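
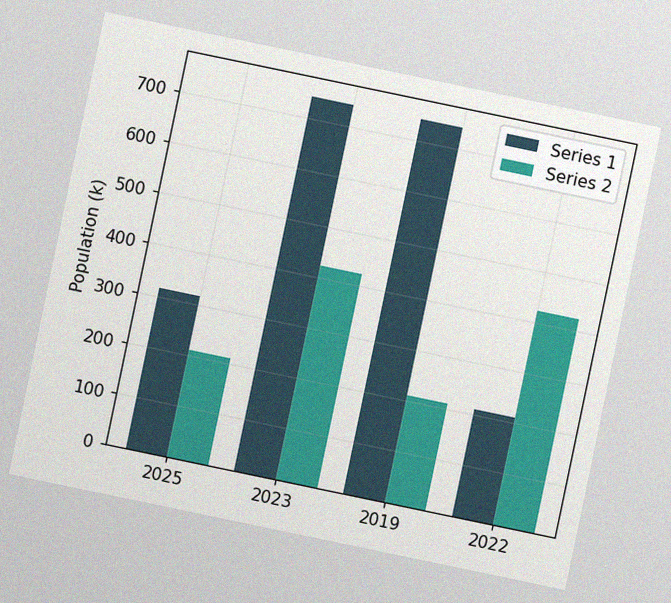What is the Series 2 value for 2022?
424k

The chart is tilted about 12° clockwise, with some photo noise. The Series 2 bar at 2022 reaches 424k on the y-axis.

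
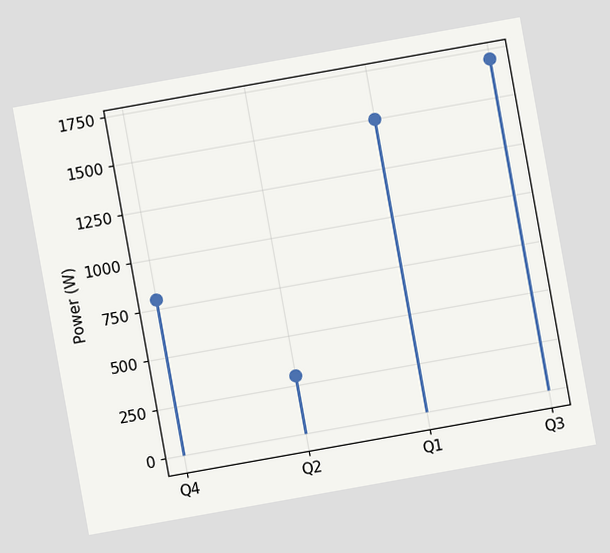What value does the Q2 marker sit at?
The chart is tilted about 10° counter-clockwise. The Q2 marker sits at 300W.

300W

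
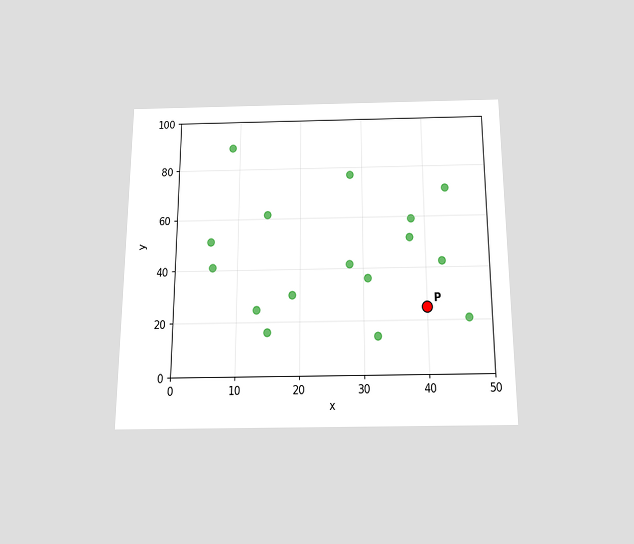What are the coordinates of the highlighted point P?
The chart is viewed slightly from below. Following the gridlines from P to each axis, P sits at (40, 25).

(40, 25)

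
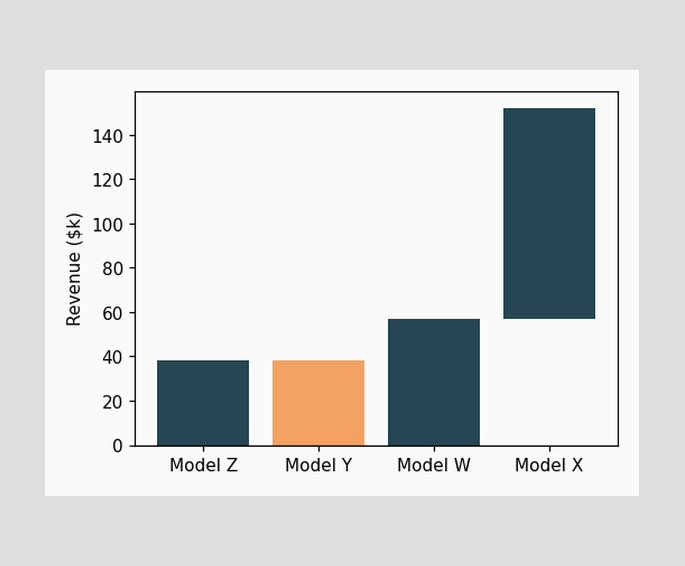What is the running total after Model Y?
After Model Y the running total reaches $0k.

$0k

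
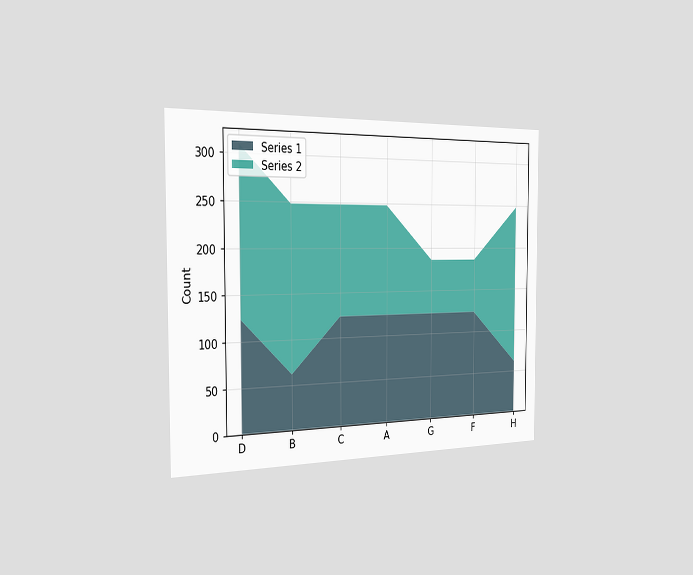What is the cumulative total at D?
310

The chart is viewed slightly from the left. The stacked total at D reaches 310.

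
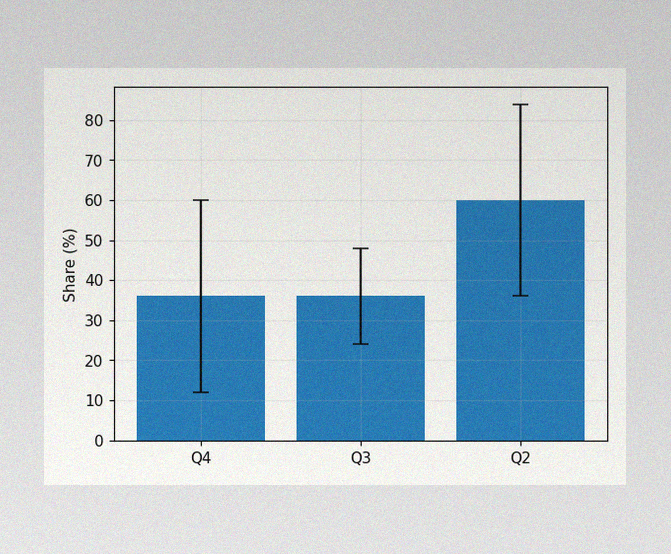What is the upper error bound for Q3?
48%

The image has some photo noise and uneven lighting. The Q3 bar's upper whisker reaches 48%.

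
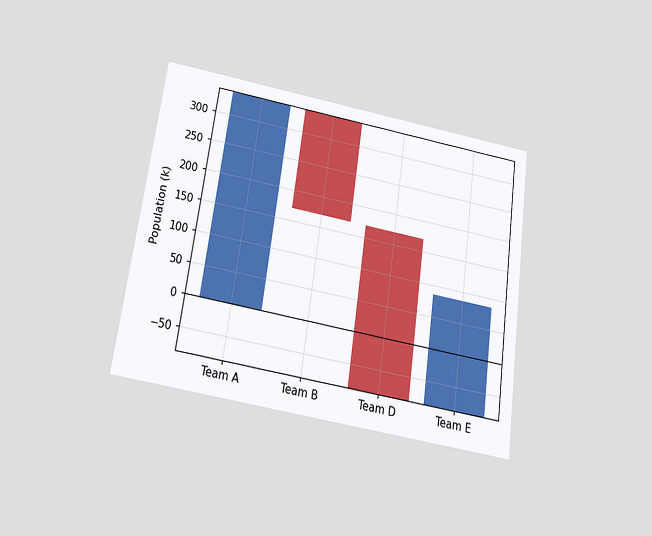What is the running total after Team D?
The chart is tilted about 8° clockwise and viewed slightly from below. After Team D the running total reaches -85k.

-85k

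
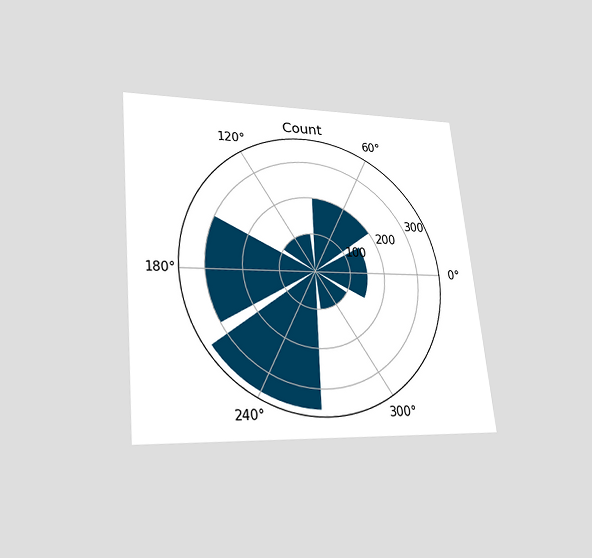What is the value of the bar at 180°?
300

The chart is tilted about 6° counter-clockwise and viewed slightly from below. The bar at 180° reaches 300 on the radial axis.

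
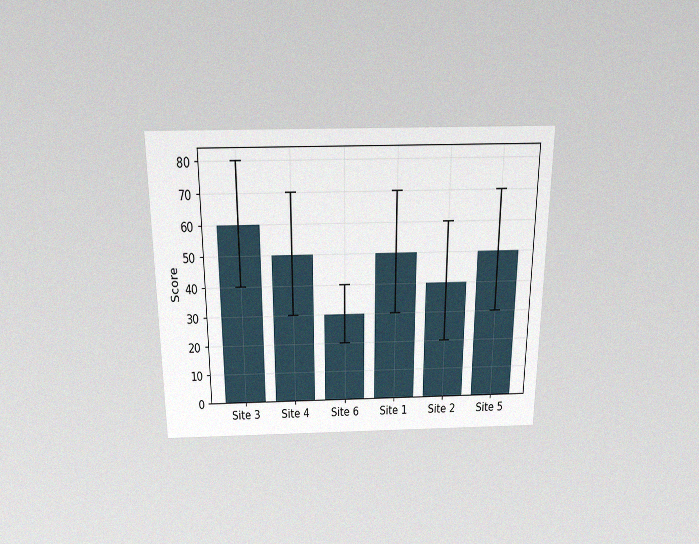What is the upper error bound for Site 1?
70

The chart is viewed slightly from above, with some photo noise. The Site 1 bar's upper whisker reaches 70.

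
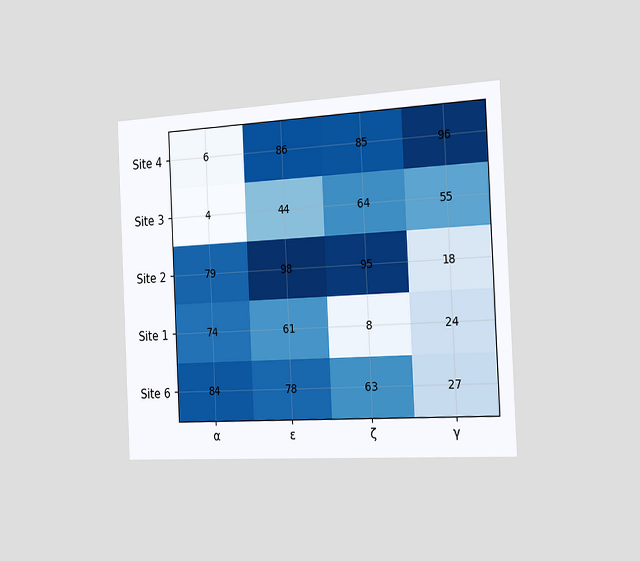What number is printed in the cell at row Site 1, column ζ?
The chart is tilted about 3° counter-clockwise and viewed slightly from the right. The (Site 1, ζ) cell reads 8.

8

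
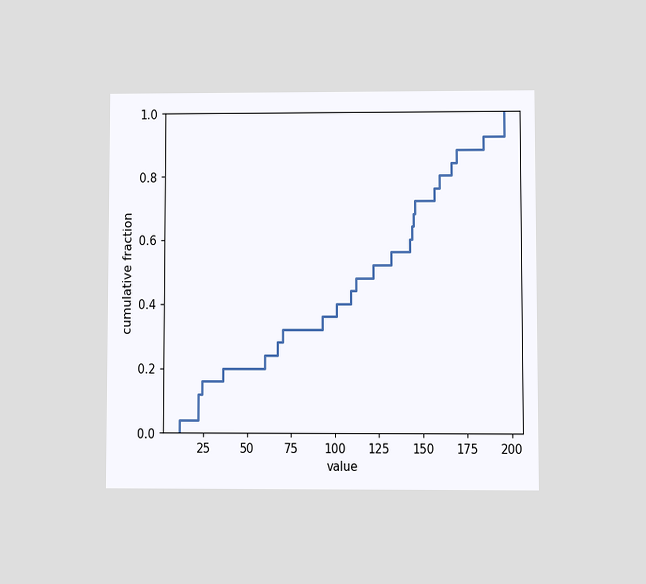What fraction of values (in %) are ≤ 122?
52%

The chart is viewed at a slight angle. At x=122 the ECDF step is at 52%.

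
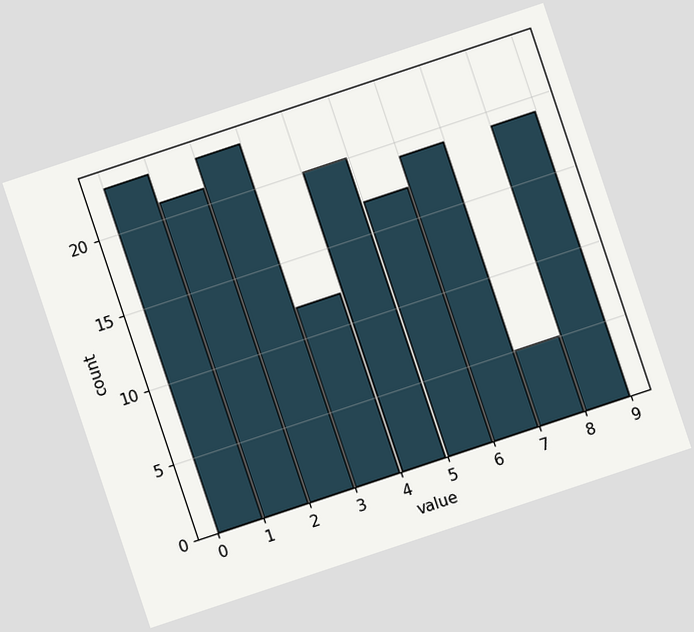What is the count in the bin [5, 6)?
17

The chart is tilted about 18° counter-clockwise. The [5, 6) bin has height 17.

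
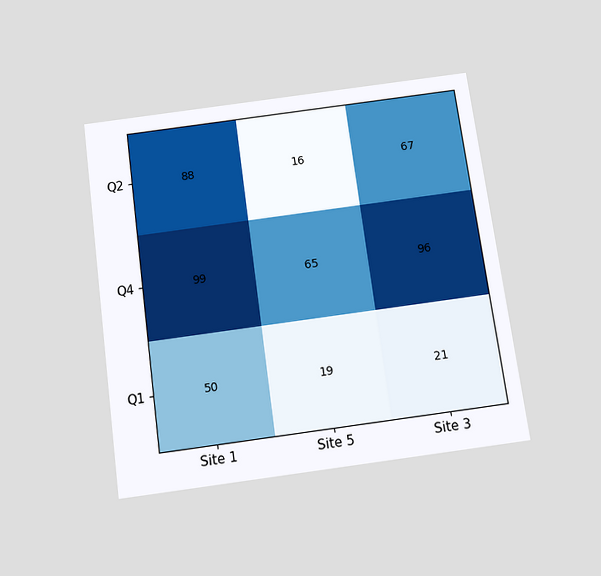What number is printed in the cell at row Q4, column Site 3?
The chart is tilted about 8° counter-clockwise and viewed slightly from below. The (Q4, Site 3) cell reads 96.

96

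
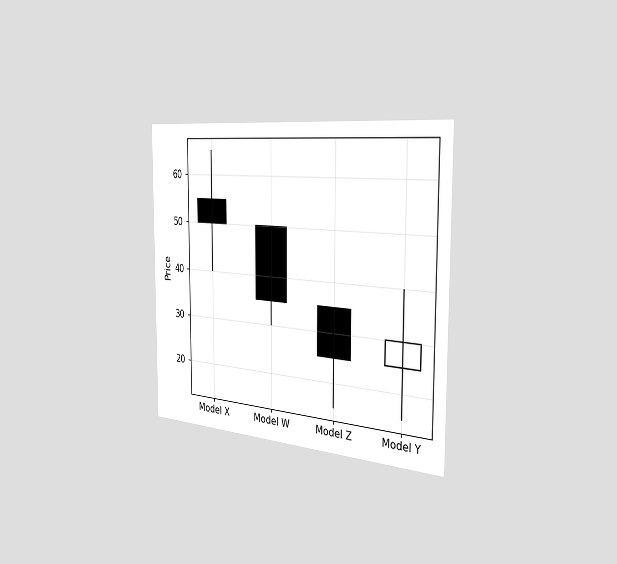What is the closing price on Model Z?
The chart is viewed slightly from the right. The Model Z candle closes at 25.

25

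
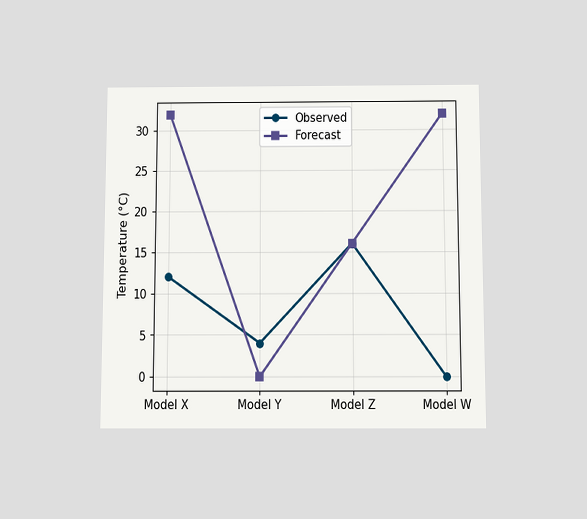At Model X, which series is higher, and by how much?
The chart is viewed slightly from below. At Model X, Forecast sits above the other line by 20°C.

Forecast, by 20°C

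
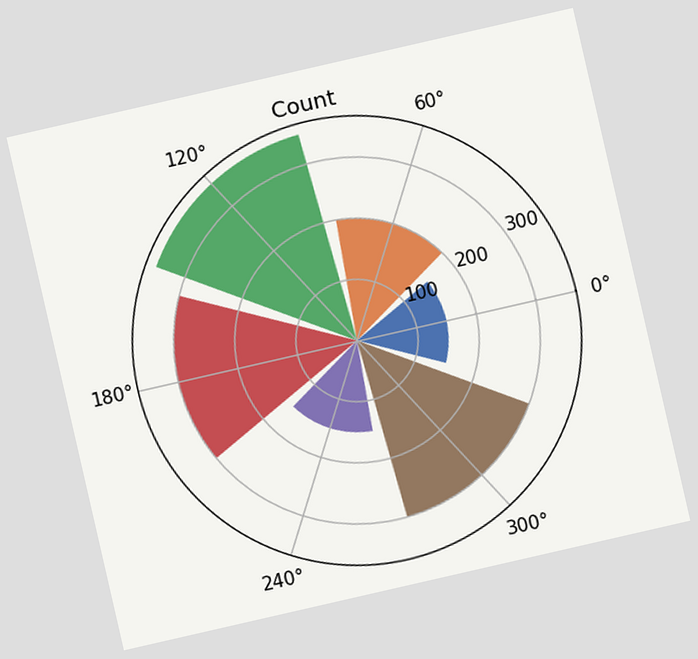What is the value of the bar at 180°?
The chart is tilted about 13° counter-clockwise. The bar at 180° reaches 300 on the radial axis.

300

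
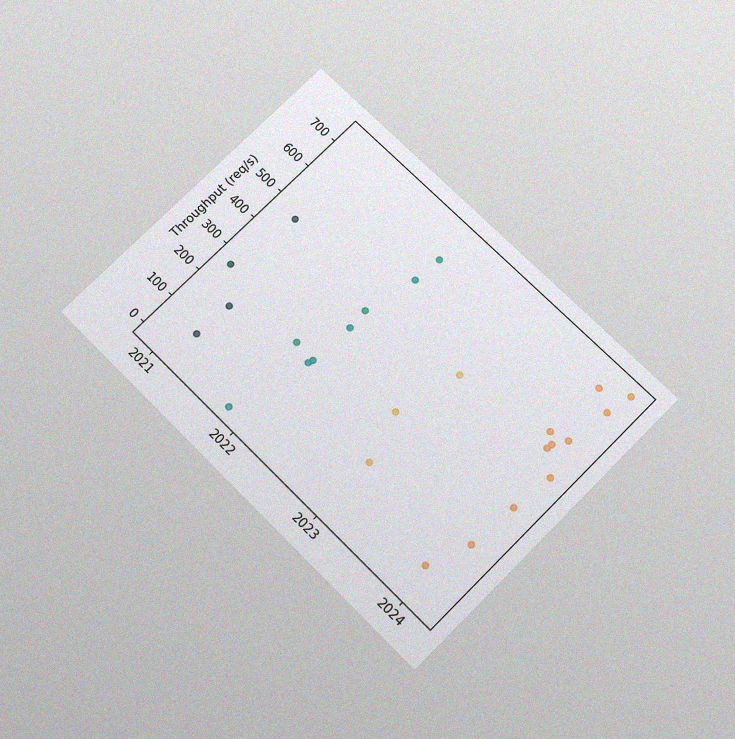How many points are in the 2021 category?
The chart is tilted about 45° clockwise and viewed slightly from below, with some photo noise. Counting the markers in the 2021 column gives 4.

4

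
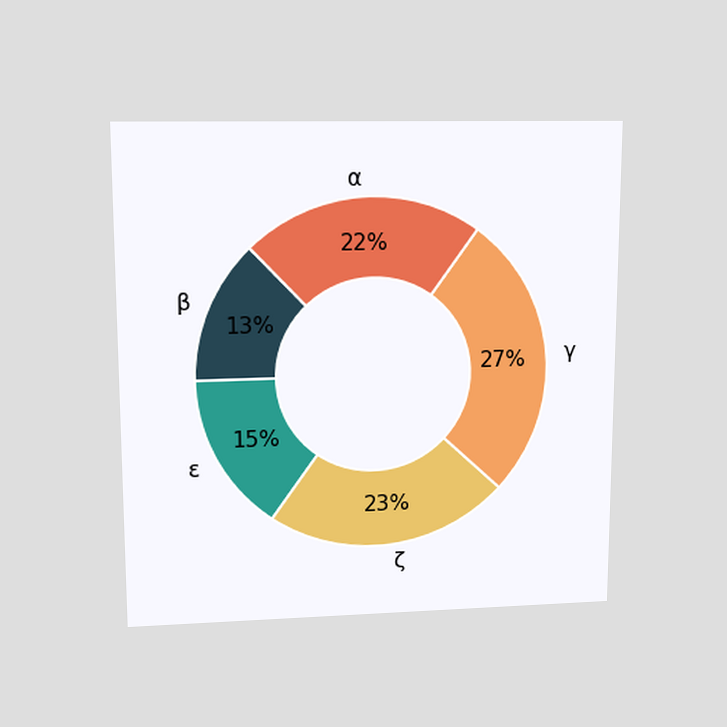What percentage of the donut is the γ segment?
The chart is viewed at a slight angle. The γ segment takes up 27% of the ring.

27%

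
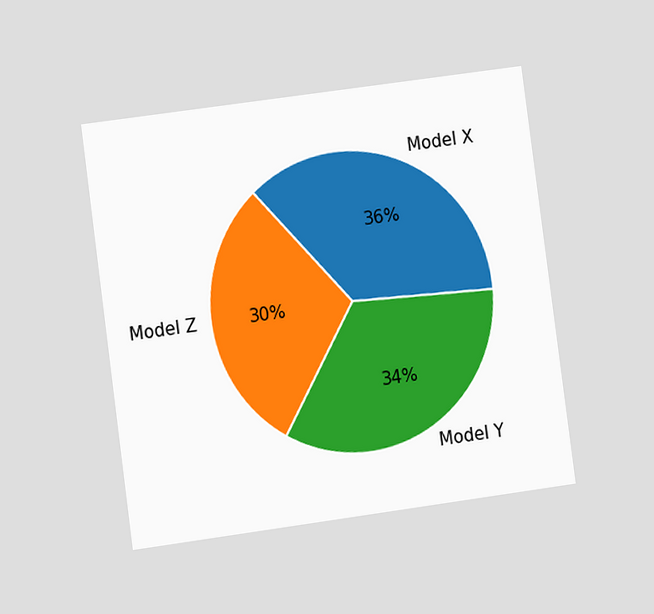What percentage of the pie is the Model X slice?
The chart is tilted about 8° counter-clockwise and viewed at a slight angle. The Model X slice takes up 36% of the pie.

36%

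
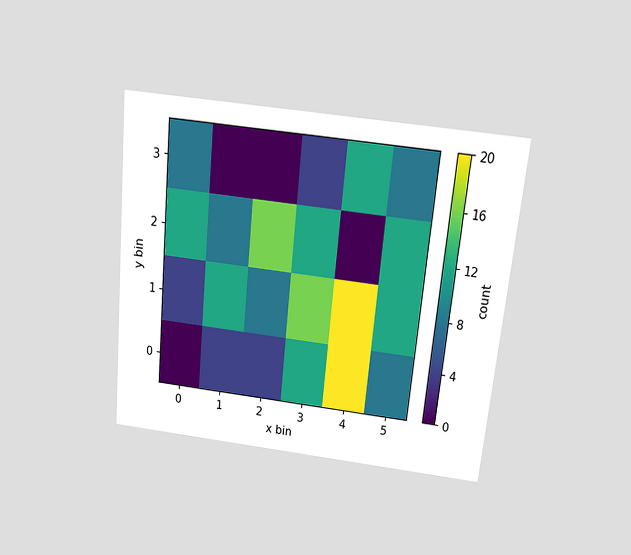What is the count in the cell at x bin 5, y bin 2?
12

The chart is tilted about 6° clockwise and viewed slightly from above. Matching the cell (5, 2) against the colorbar gives 12.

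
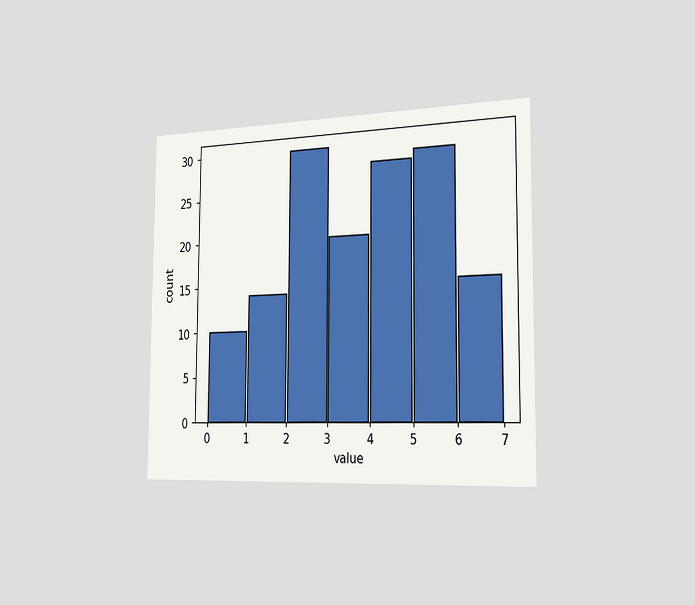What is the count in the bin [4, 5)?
28

The chart is viewed slightly from the right. The [4, 5) bin has height 28.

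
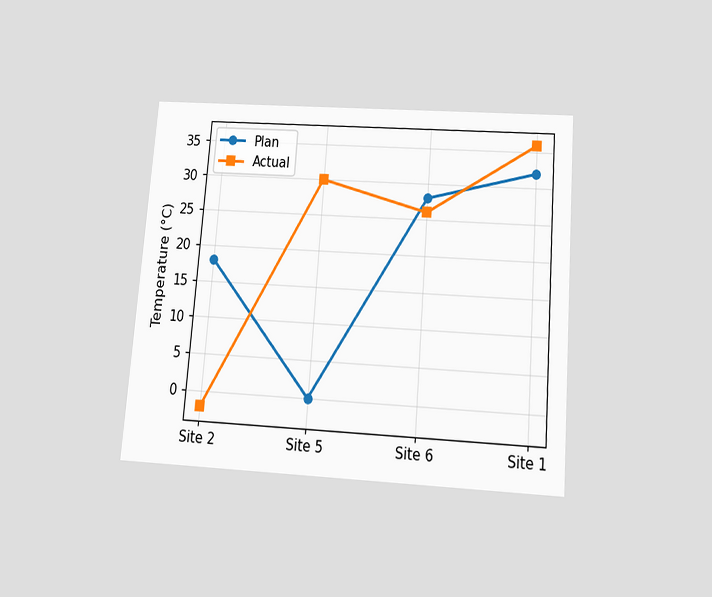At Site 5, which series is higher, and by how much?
The chart is tilted about 4° clockwise and viewed slightly from below. At Site 5, Actual sits above the other line by 30°C.

Actual, by 30°C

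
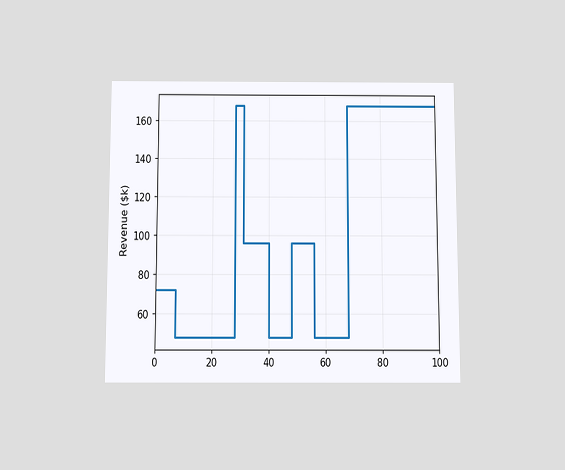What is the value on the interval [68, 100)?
The chart is viewed slightly from below. On [68, 100) the step sits at $168k.

$168k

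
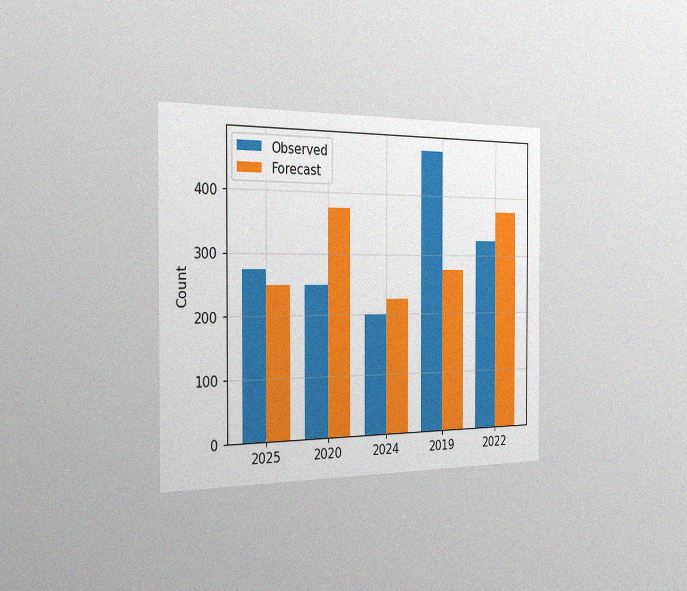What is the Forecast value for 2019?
275

The chart is viewed slightly from the left, with some photo noise. The Forecast bar at 2019 reaches 275 on the y-axis.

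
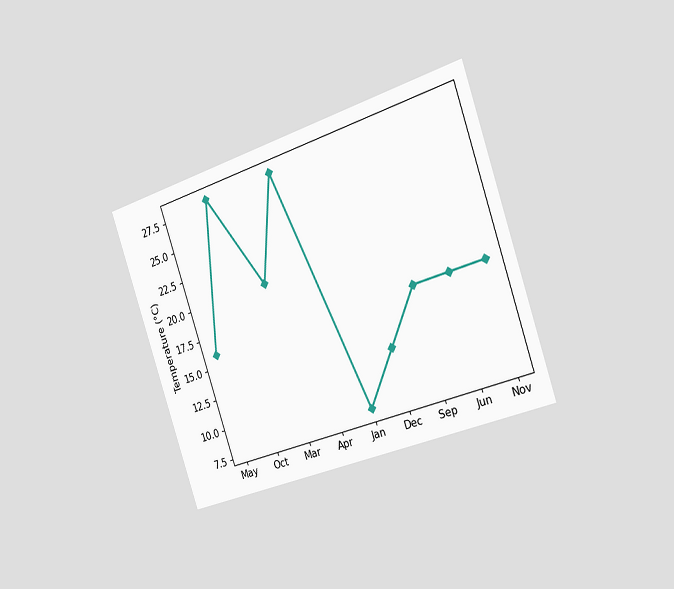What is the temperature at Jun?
16°C

The chart is tilted about 19° counter-clockwise and viewed slightly from the right. At Jun, the line is at 16°C.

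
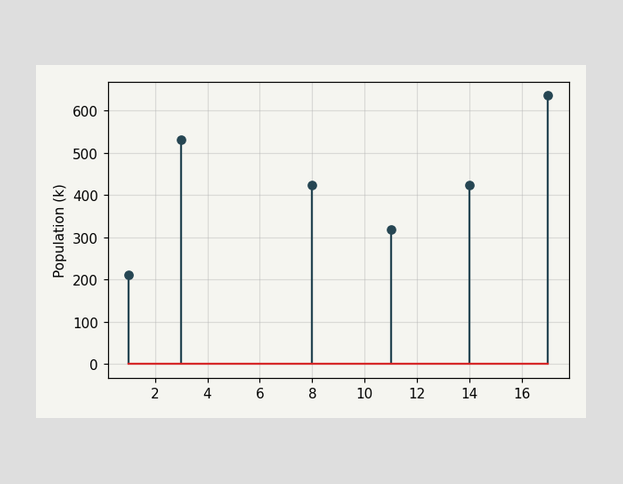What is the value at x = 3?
530k

The stem at x=3 reaches 530k.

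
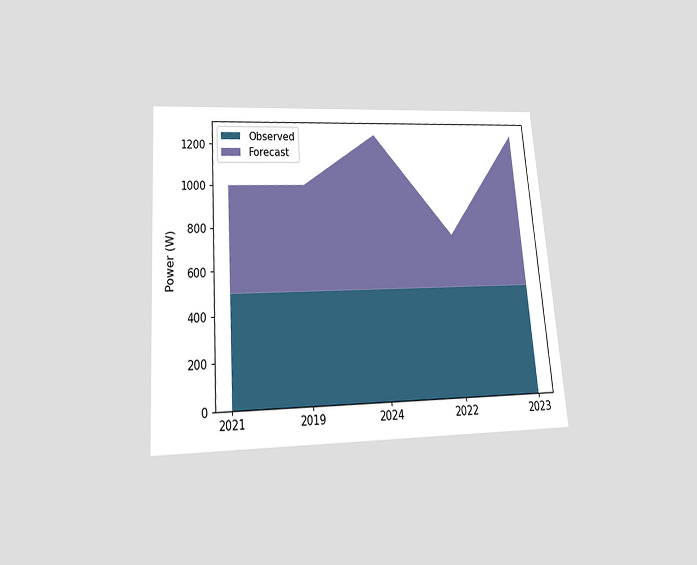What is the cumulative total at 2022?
The chart is tilted about 4° counter-clockwise and viewed slightly from below. The stacked total at 2022 reaches 750W.

750W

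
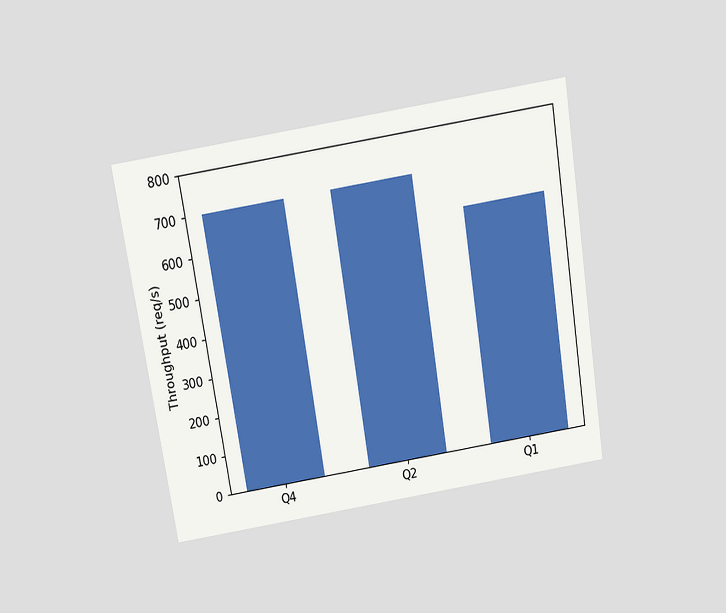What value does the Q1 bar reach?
The chart is tilted about 9° counter-clockwise and viewed slightly from above. Reading along the chart's y-axis, the Q1 bar reaches 600req/s.

600req/s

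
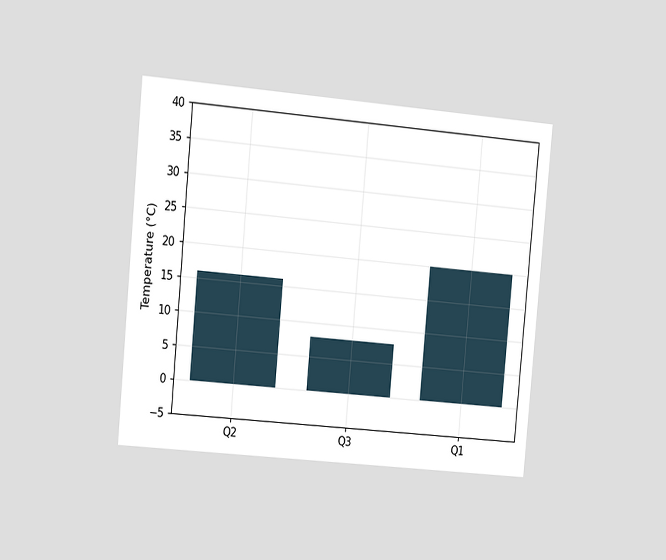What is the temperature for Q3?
8°C

The chart is tilted about 5° clockwise and viewed slightly from the left. Reading along the chart's y-axis, the Q3 bar reaches 8°C.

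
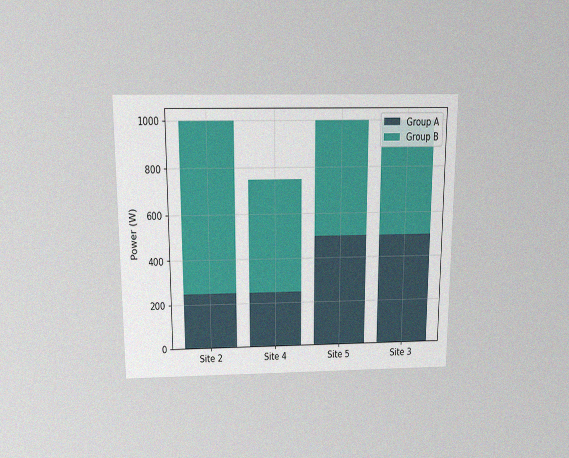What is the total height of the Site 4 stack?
The chart is viewed slightly from above, with some photo noise. The Site 4 stack's top reaches 750W on the y-axis.

750W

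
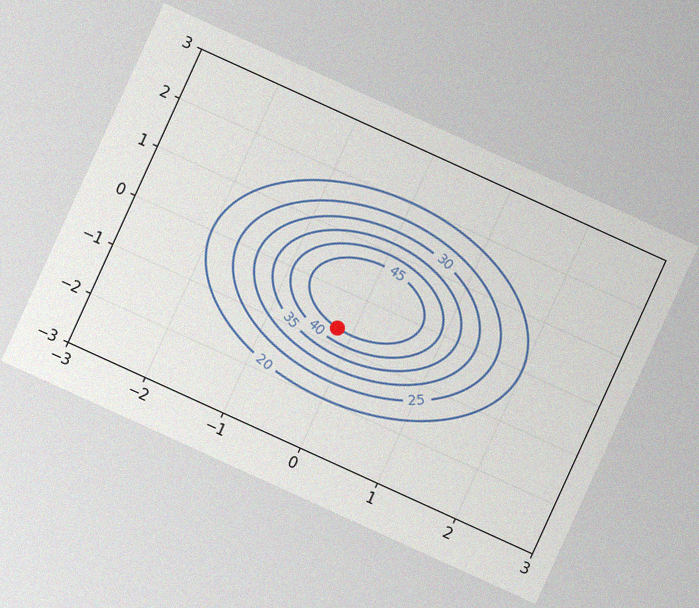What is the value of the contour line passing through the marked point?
45

The chart is tilted about 24° clockwise, with some photo noise. The marked point sits on the contour labelled 45.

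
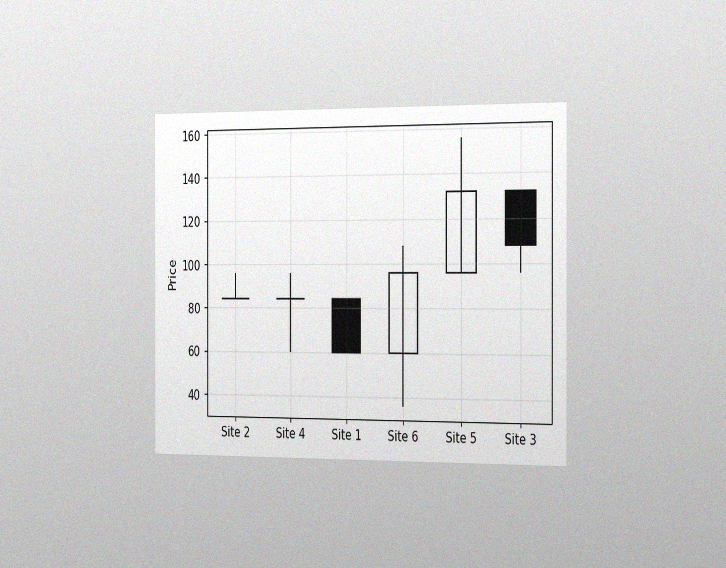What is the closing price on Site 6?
96

The chart is viewed slightly from the right, with some photo noise. The Site 6 candle closes at 96.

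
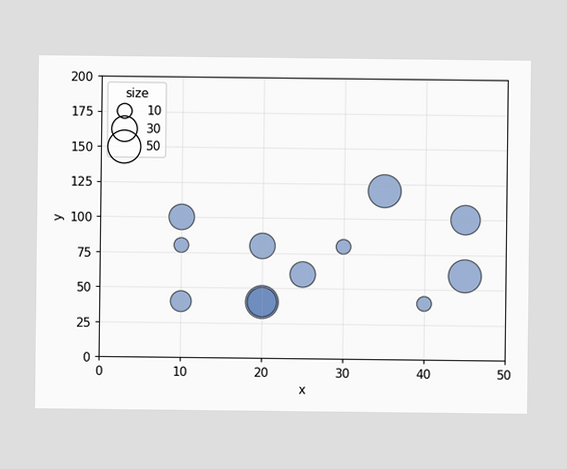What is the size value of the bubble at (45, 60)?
50

Matching the bubble at (45, 60) against the size legend gives 50.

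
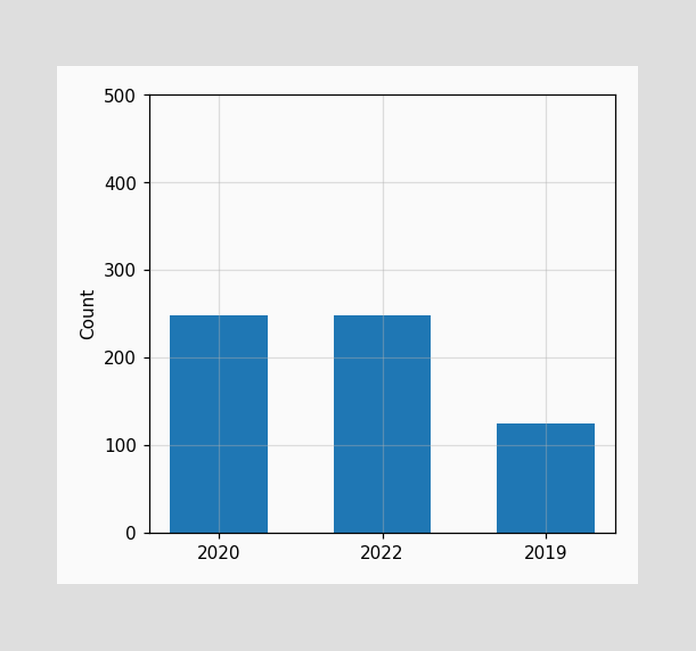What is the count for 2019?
Reading along the chart's y-axis, the 2019 bar reaches 124.

124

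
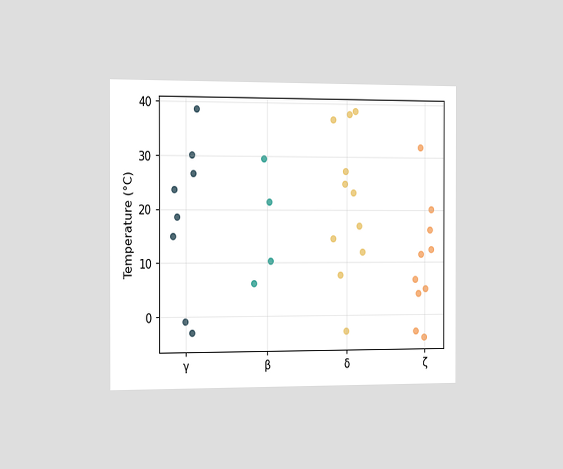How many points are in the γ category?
8

The chart is viewed slightly from the left. Counting the markers in the γ column gives 8.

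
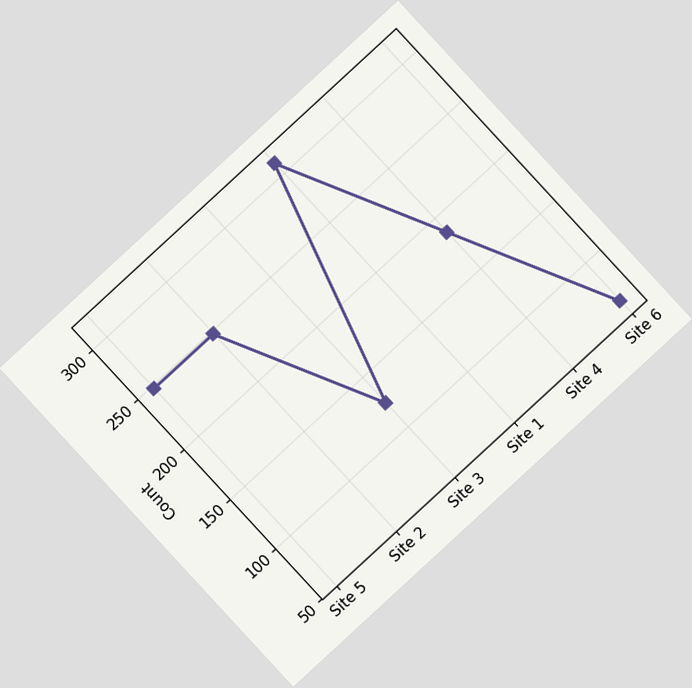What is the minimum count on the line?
The chart is tilted about 43° counter-clockwise. The lowest point is at Site 6, and reading across to the y-axis gives 62.

62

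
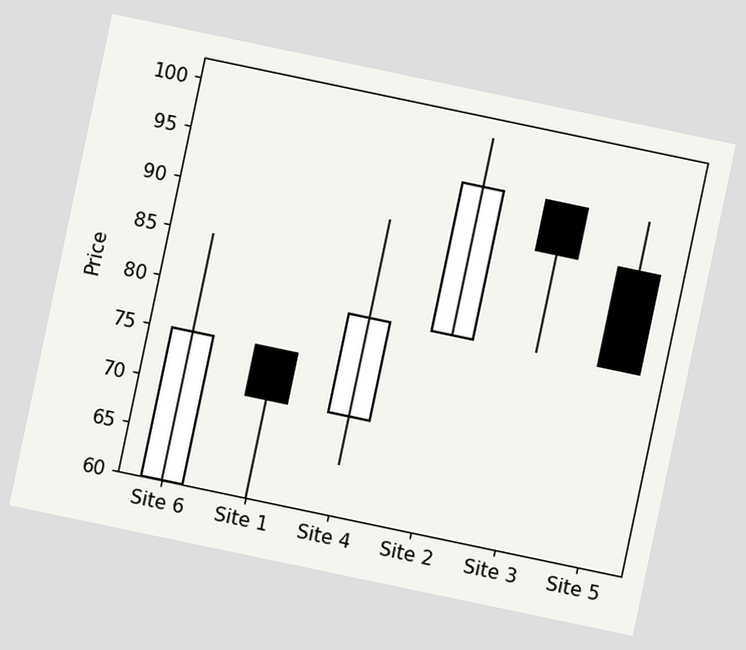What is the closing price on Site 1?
The chart is tilted about 12° clockwise. The Site 1 candle closes at 70.

70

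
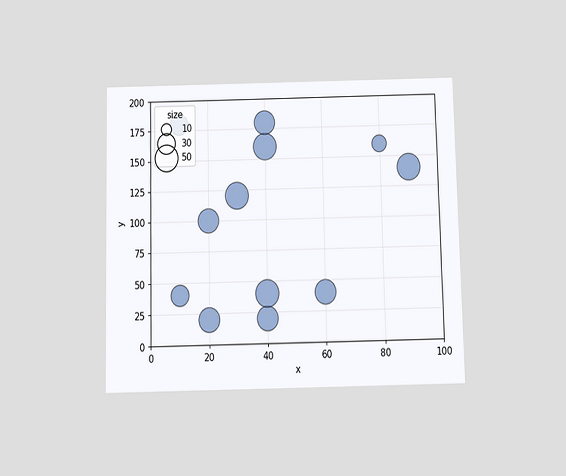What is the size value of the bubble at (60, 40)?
The chart is viewed slightly from below. Matching the bubble at (60, 40) against the size legend gives 40.

40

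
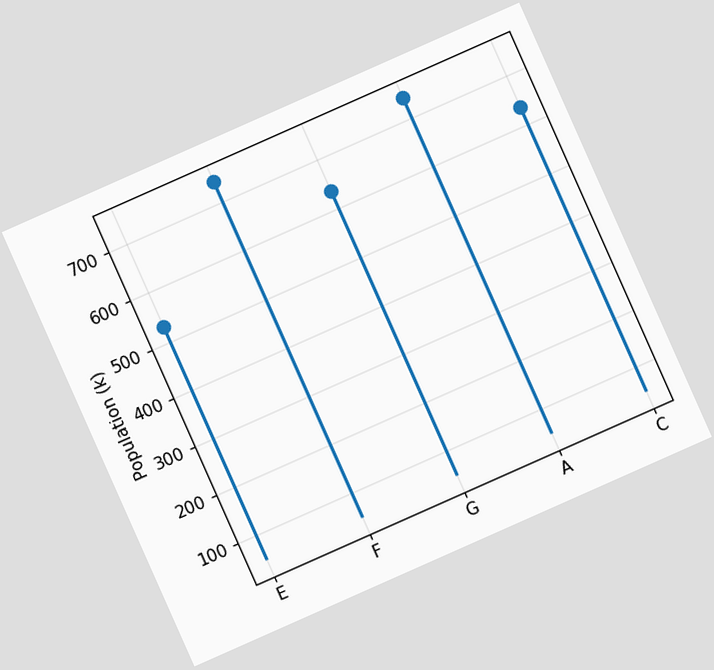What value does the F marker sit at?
The chart is tilted about 24° counter-clockwise. The F marker sits at 742k.

742k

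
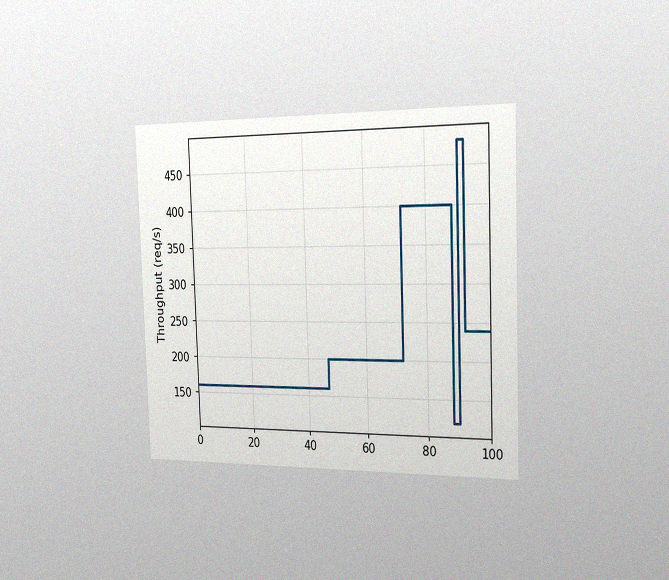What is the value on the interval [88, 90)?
120req/s

The chart is tilted about 2° counter-clockwise and viewed slightly from the right, with some photo noise. On [88, 90) the step sits at 120req/s.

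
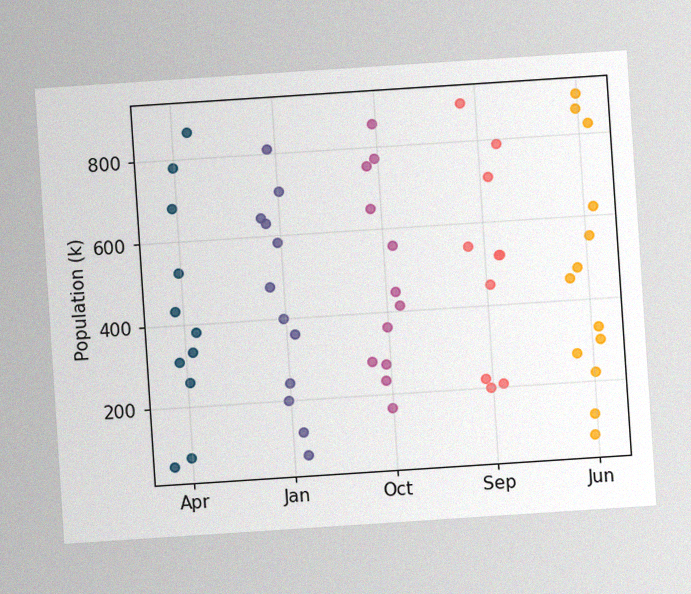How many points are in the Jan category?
12

The chart is tilted about 4° counter-clockwise, with some photo noise. Counting the markers in the Jan column gives 12.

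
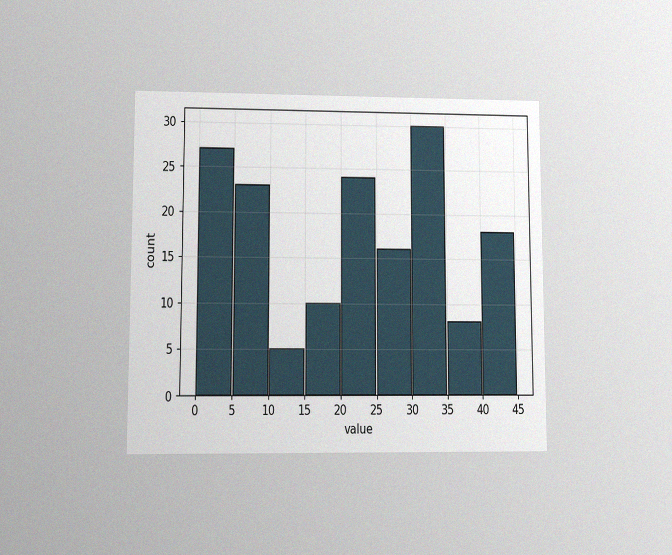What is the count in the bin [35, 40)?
The chart is viewed at a slight angle, with some photo noise. The [35, 40) bin has height 8.

8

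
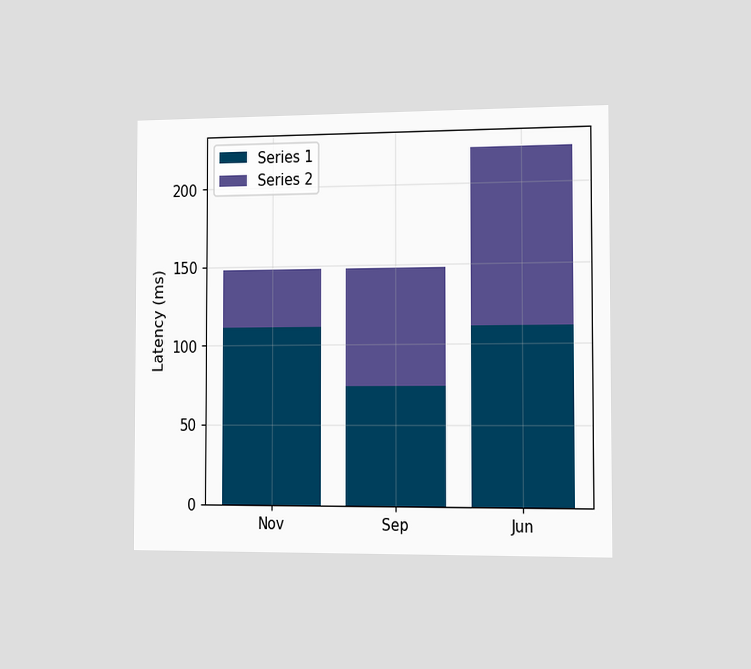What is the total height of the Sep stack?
148ms

The chart is viewed slightly from the right. The Sep stack's top reaches 148ms on the y-axis.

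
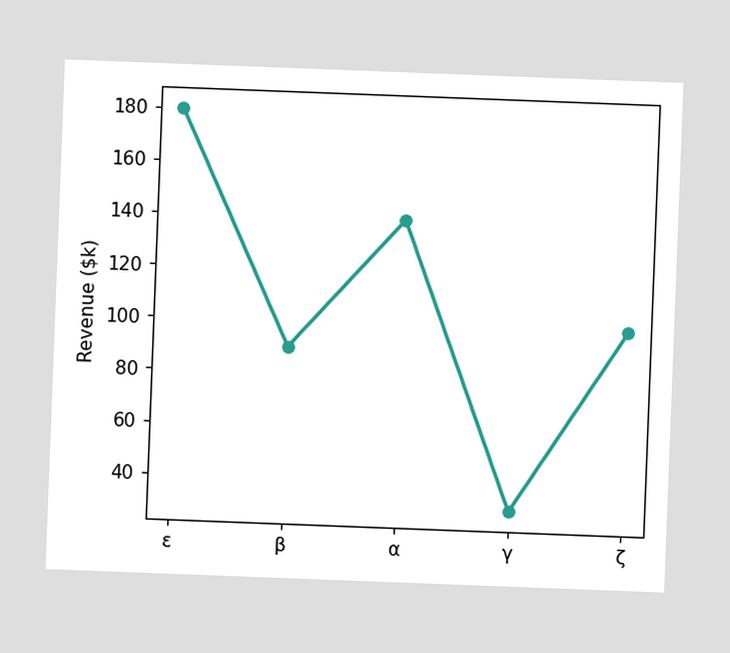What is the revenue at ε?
The chart is tilted about 2° clockwise. At ε, the line is at $180k.

$180k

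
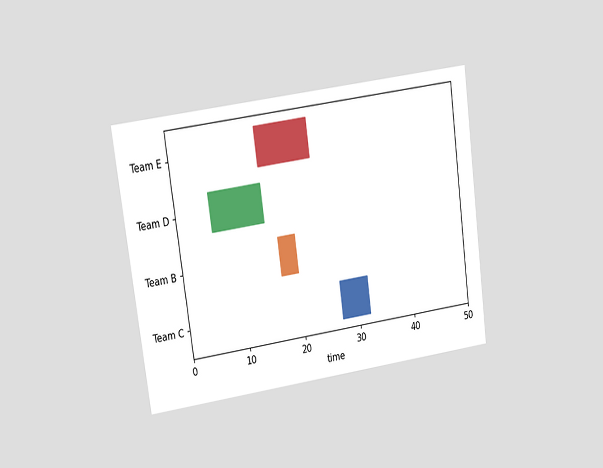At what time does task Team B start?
17

The chart is tilted about 8° counter-clockwise and viewed at a slight angle. The Team B bar begins at t=17.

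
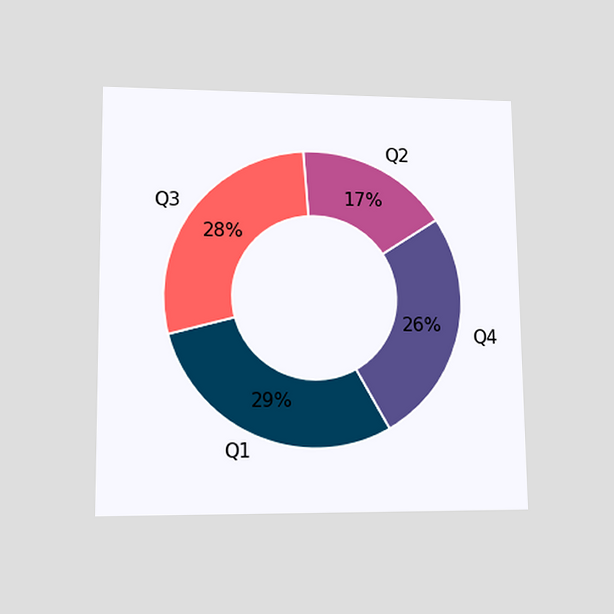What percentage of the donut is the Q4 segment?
26%

The chart is viewed at a slight angle. The Q4 segment takes up 26% of the ring.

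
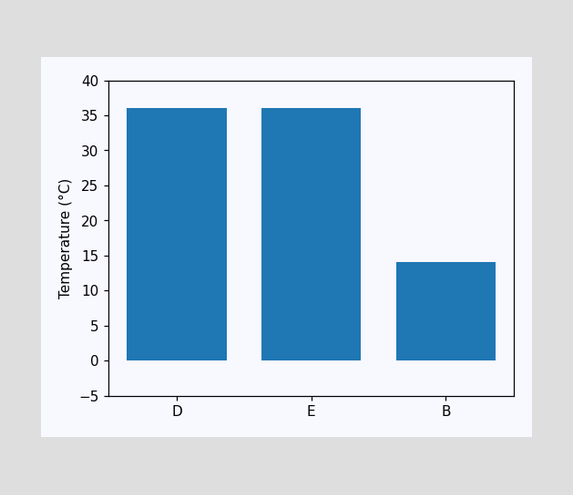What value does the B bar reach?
Reading along the chart's y-axis, the B bar reaches 14°C.

14°C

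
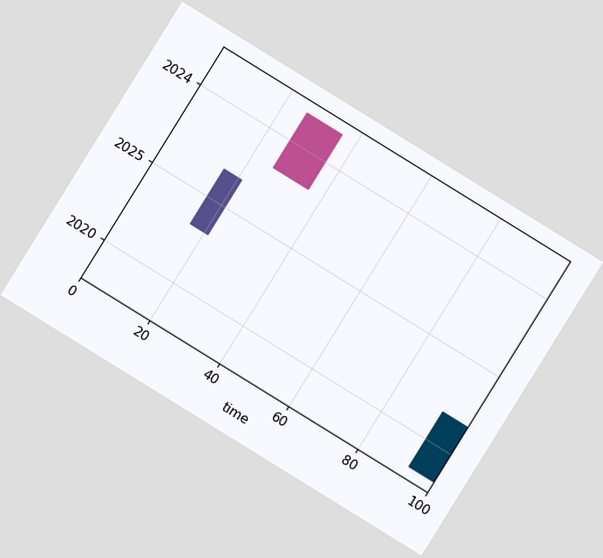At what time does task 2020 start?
The chart is tilted about 32° clockwise. The 2020 bar begins at t=93.

93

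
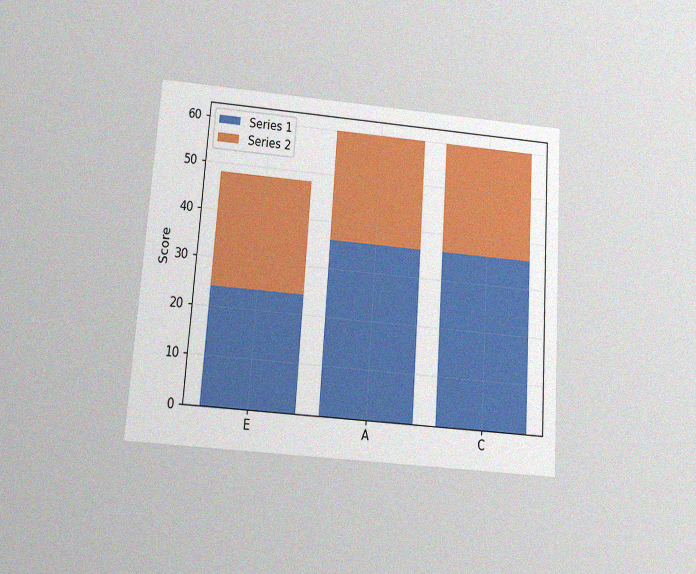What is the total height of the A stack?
The chart is tilted about 4° clockwise and viewed slightly from below, with some photo noise. The A stack's top reaches 60 on the y-axis.

60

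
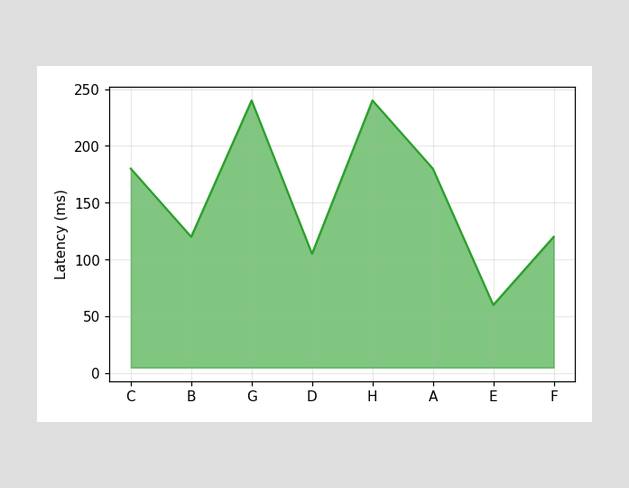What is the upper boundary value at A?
180ms

At A the upper boundary is at 180ms.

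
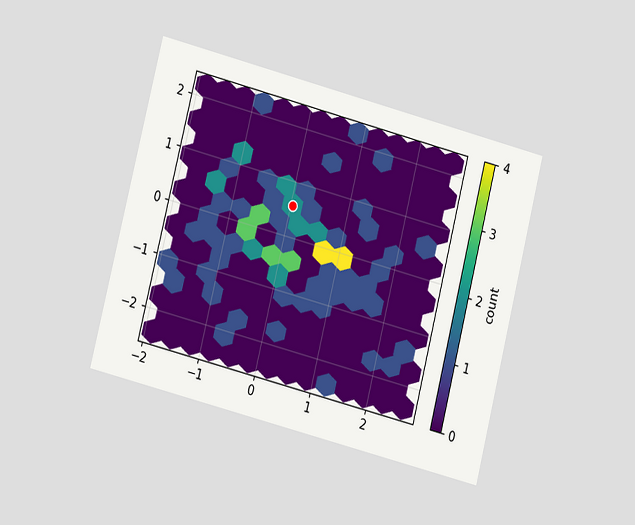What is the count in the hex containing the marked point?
The chart is tilted about 14° clockwise and viewed at a slight angle. The marked hex reads 2 on the colorbar.

2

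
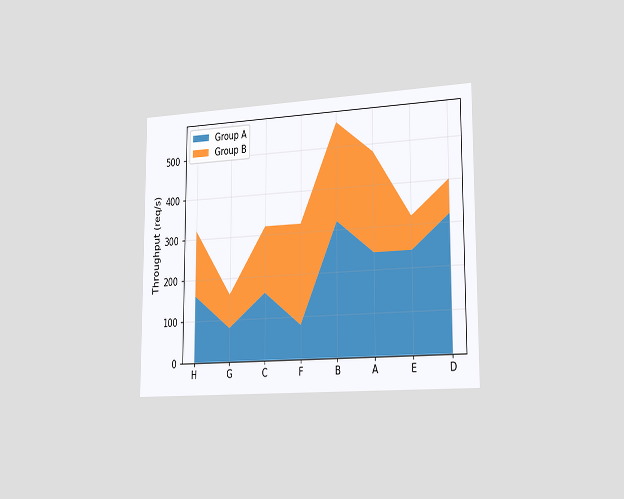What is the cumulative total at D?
The chart is viewed slightly from the right. The stacked total at D reaches 400req/s.

400req/s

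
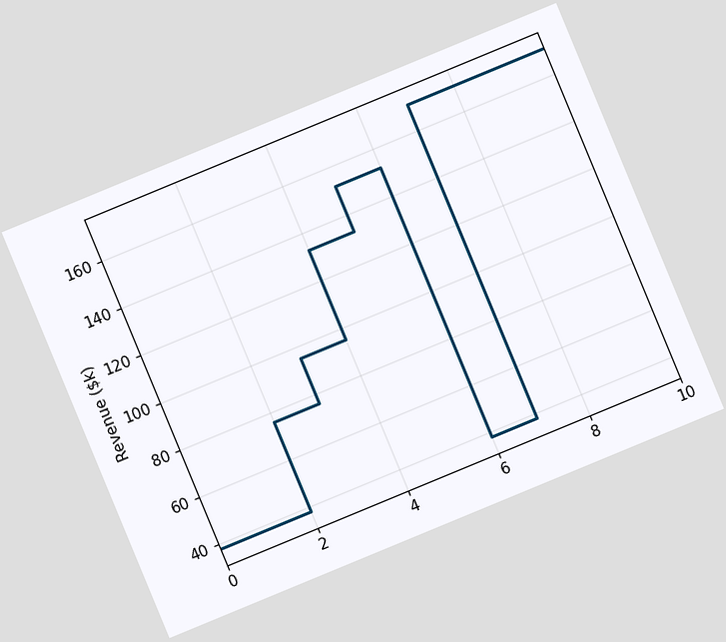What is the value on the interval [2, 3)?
The chart is tilted about 22° counter-clockwise. On [2, 3) the step sits at $76k.

$76k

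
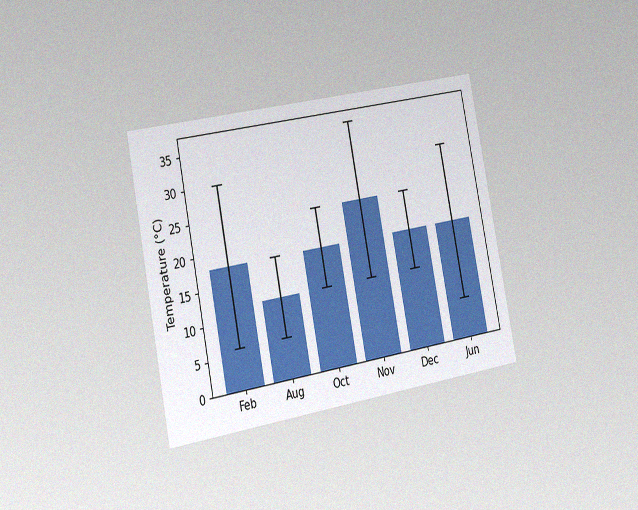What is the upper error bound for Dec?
The chart is tilted about 11° counter-clockwise and viewed slightly from the left, with some photo noise. The Dec bar's upper whisker reaches 24°C.

24°C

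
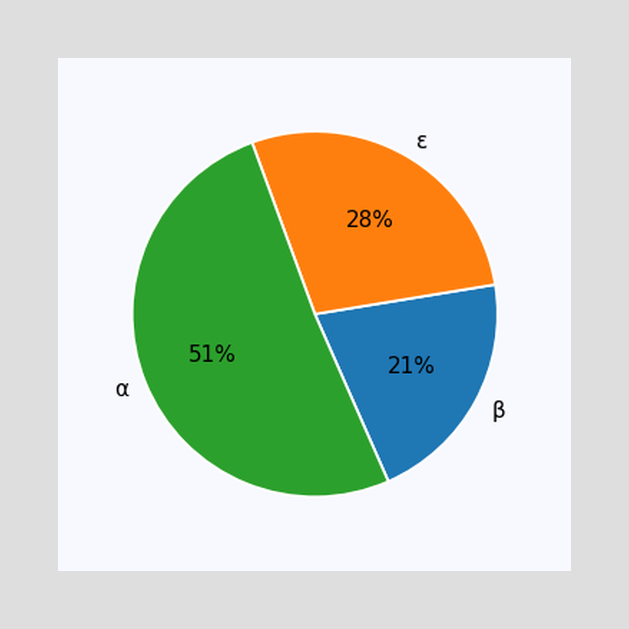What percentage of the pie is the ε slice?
The ε slice takes up 28% of the pie.

28%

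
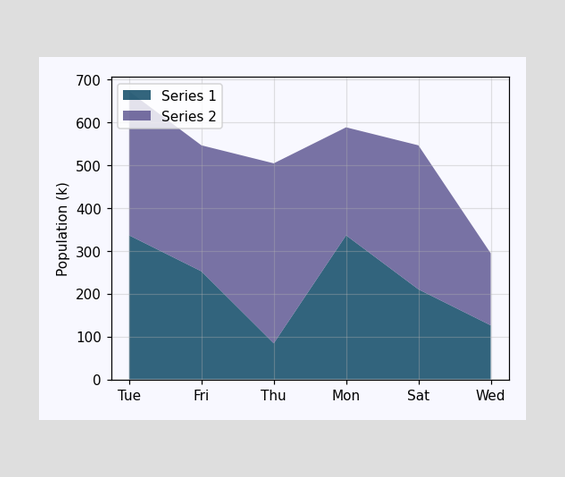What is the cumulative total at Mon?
588k

The stacked total at Mon reaches 588k.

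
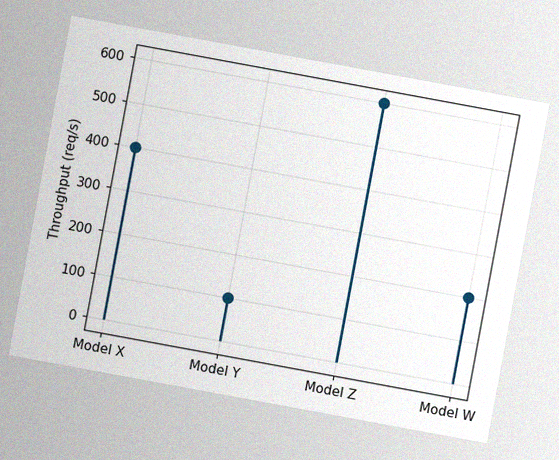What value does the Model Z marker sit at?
600req/s

The chart is tilted about 10° clockwise, with some photo noise. The Model Z marker sits at 600req/s.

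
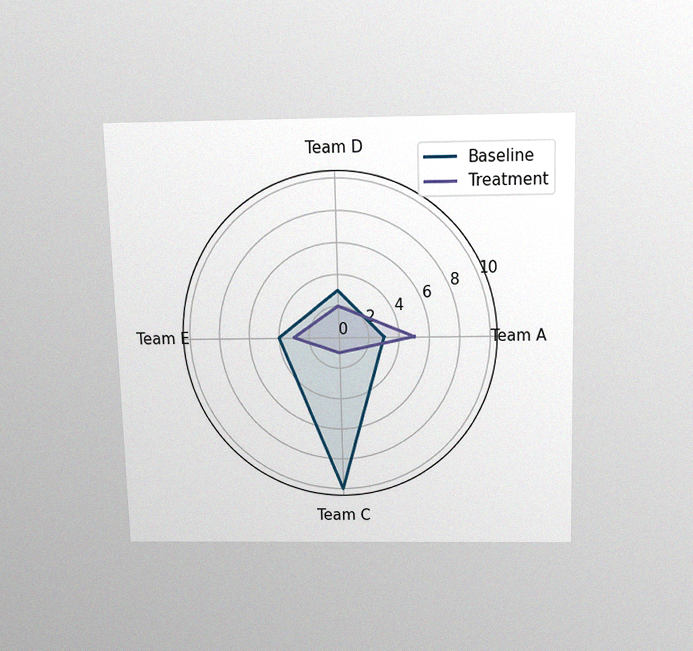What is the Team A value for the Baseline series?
The chart is viewed slightly from above, with some photo noise. On the Team A axis, Baseline reaches 3.

3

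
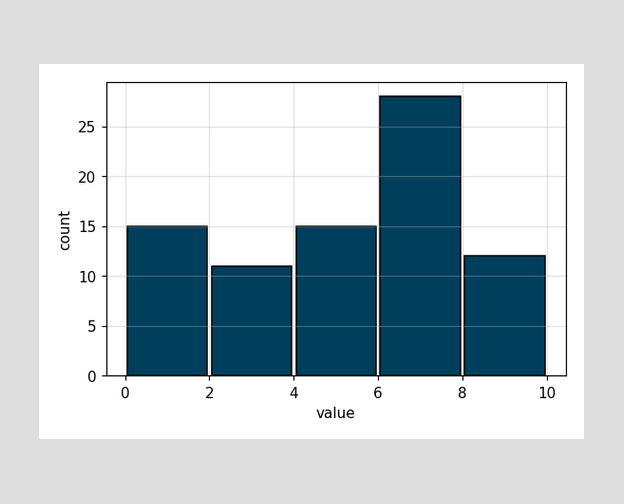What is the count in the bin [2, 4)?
11

The [2, 4) bin has height 11.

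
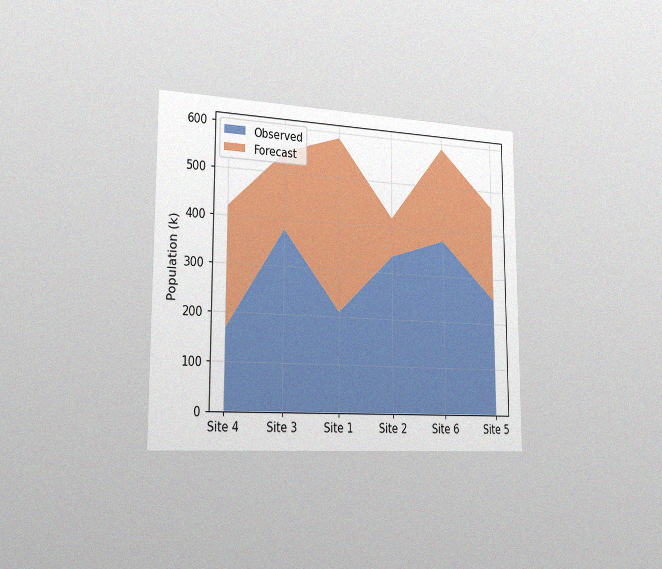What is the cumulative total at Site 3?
The chart is viewed slightly from the left, with some photo noise. The stacked total at Site 3 reaches 546k.

546k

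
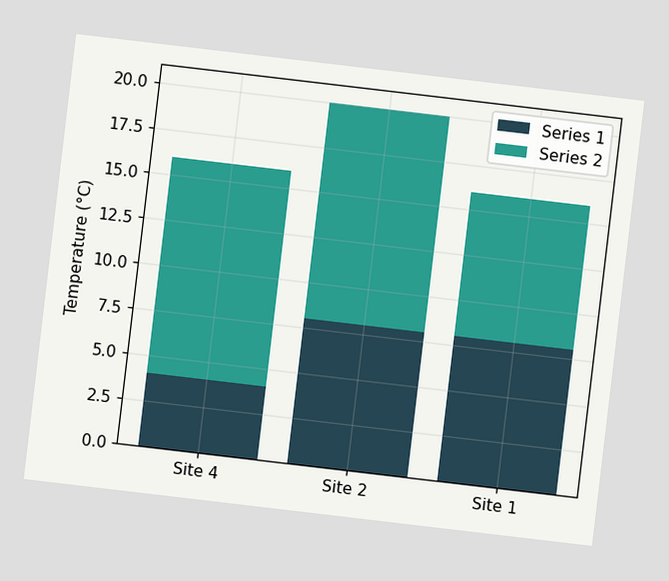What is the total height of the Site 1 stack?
16°C

The chart is tilted about 7° clockwise. The Site 1 stack's top reaches 16°C on the y-axis.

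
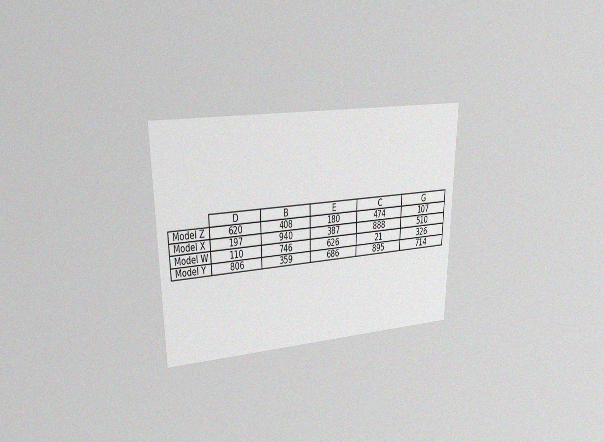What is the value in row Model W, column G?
The chart is viewed at a slight angle, with some photo noise. The (Model W, G) cell reads 326.

326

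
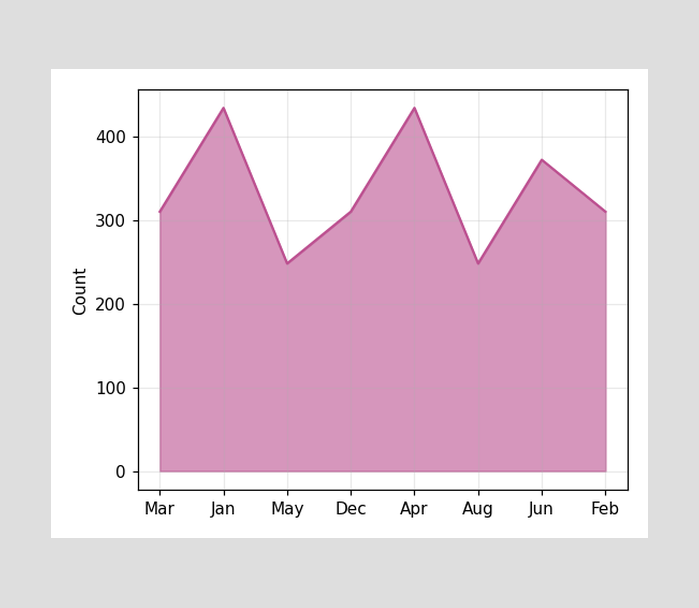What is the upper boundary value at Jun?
At Jun the upper boundary is at 372.

372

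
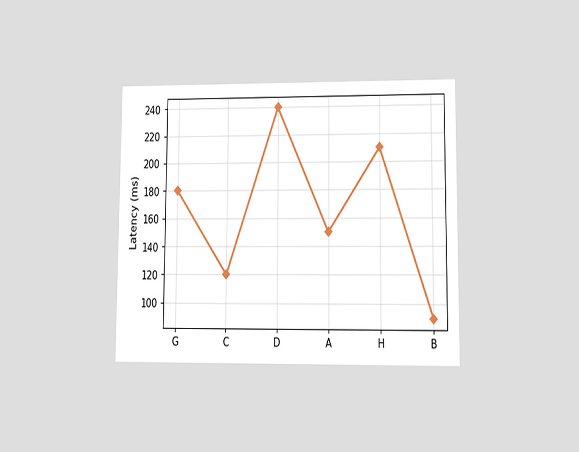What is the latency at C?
The chart is viewed at a slight angle. At C, the line is at 120ms.

120ms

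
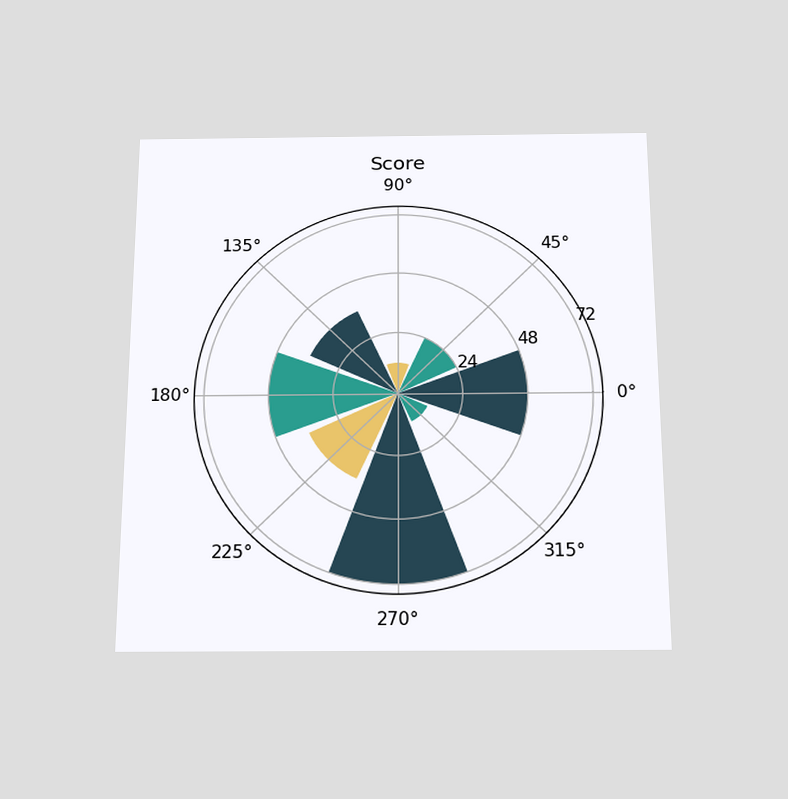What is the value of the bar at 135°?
36

The chart is viewed slightly from below. The bar at 135° reaches 36 on the radial axis.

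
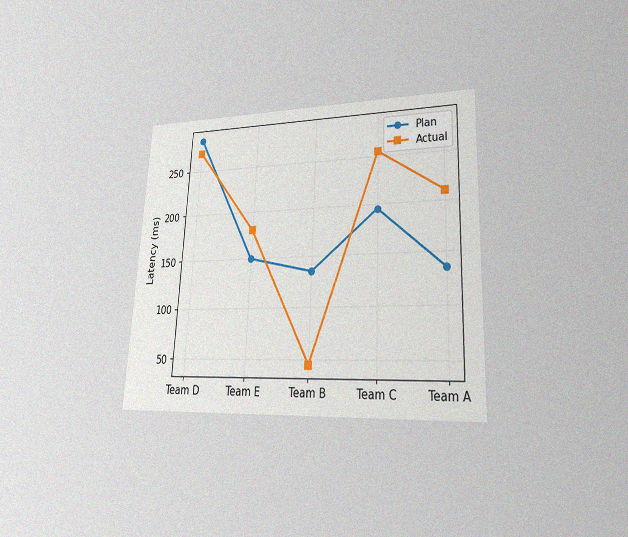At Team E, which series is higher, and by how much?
Actual, by 30ms

The chart is tilted about 3° clockwise and viewed at a slight angle, with some photo noise. At Team E, Actual sits above the other line by 30ms.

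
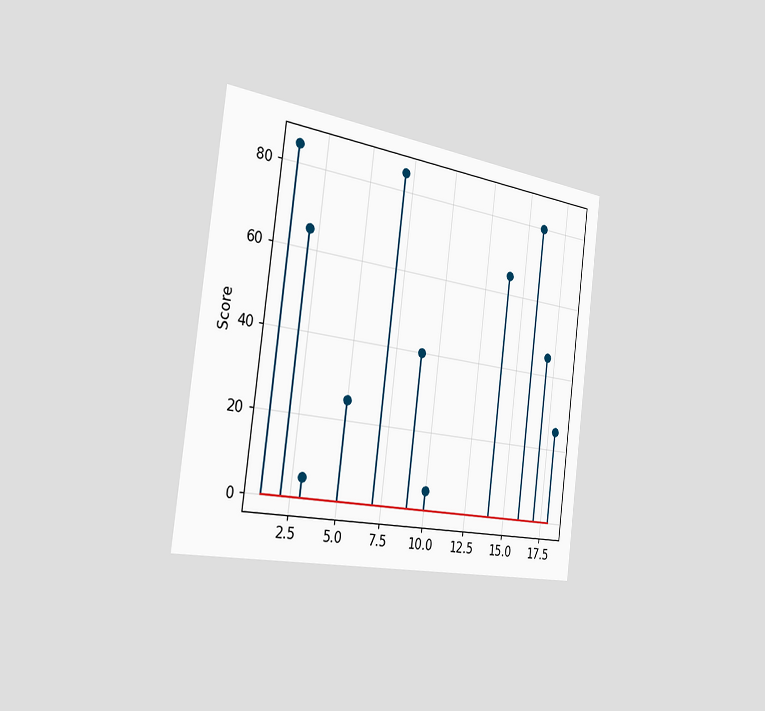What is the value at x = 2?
65

The chart is tilted about 7° clockwise and viewed slightly from the left. The stem at x=2 reaches 65.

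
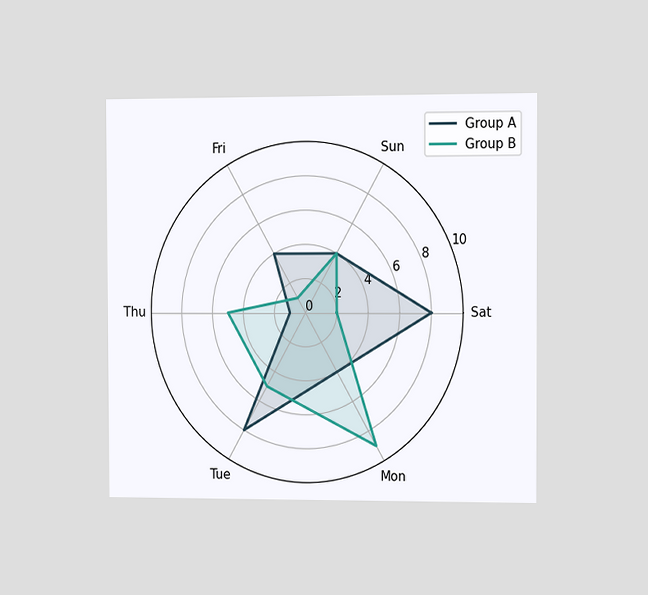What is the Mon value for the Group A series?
The chart is viewed slightly from the right. On the Mon axis, Group A reaches 4.

4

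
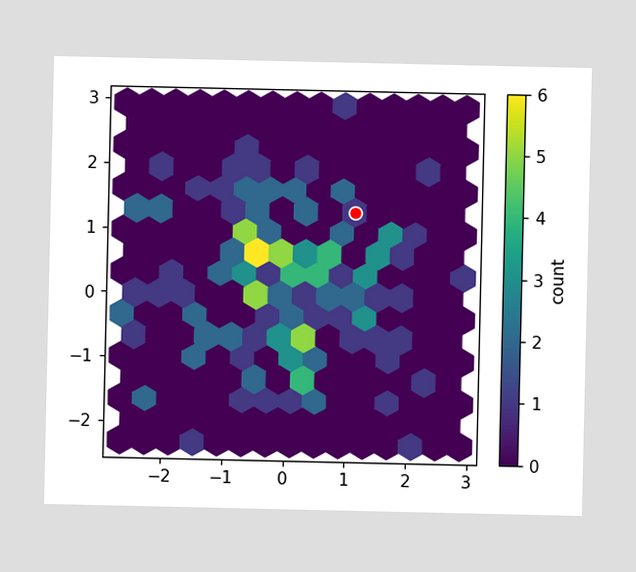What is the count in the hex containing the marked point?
The marked hex reads 1 on the colorbar.

1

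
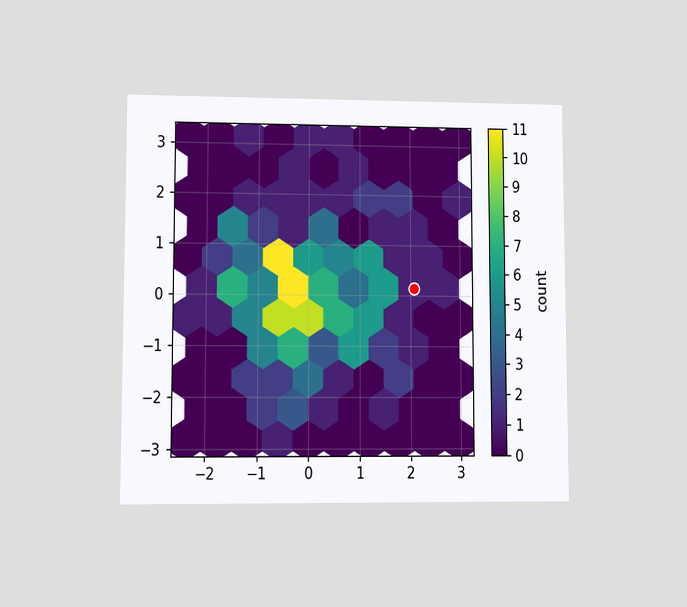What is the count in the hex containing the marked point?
The chart is viewed at a slight angle. The marked hex reads 1 on the colorbar.

1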